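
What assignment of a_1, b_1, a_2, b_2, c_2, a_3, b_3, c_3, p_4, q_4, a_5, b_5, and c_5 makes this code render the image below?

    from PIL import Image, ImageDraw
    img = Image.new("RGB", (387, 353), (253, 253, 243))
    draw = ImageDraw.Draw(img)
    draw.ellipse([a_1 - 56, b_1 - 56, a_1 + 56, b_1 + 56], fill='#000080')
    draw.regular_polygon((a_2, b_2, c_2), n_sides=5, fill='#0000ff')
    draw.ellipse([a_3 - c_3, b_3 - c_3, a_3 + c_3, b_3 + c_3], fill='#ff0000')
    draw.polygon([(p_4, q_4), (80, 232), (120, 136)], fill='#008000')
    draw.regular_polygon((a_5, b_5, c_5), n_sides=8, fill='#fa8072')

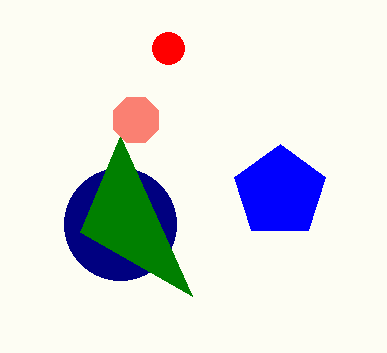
a_1 = 120, b_1 = 224, a_2 = 280, b_2 = 192, c_2 = 48, a_3 = 168, b_3 = 48, c_3 = 16, p_4 = 192, q_4 = 296, a_5 = 136, b_5 = 120, c_5 = 24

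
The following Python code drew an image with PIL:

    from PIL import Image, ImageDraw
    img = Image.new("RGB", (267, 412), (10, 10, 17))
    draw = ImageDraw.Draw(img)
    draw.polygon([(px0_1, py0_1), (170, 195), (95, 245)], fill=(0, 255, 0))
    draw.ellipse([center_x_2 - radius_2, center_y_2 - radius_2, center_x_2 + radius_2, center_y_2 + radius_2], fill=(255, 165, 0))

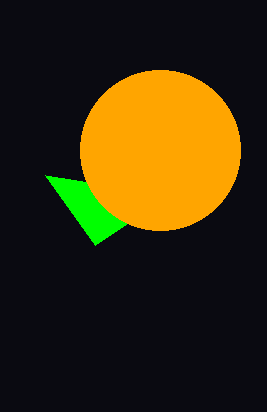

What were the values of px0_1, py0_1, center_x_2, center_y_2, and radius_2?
px0_1 = 45
py0_1 = 175
center_x_2 = 160
center_y_2 = 150
radius_2 = 80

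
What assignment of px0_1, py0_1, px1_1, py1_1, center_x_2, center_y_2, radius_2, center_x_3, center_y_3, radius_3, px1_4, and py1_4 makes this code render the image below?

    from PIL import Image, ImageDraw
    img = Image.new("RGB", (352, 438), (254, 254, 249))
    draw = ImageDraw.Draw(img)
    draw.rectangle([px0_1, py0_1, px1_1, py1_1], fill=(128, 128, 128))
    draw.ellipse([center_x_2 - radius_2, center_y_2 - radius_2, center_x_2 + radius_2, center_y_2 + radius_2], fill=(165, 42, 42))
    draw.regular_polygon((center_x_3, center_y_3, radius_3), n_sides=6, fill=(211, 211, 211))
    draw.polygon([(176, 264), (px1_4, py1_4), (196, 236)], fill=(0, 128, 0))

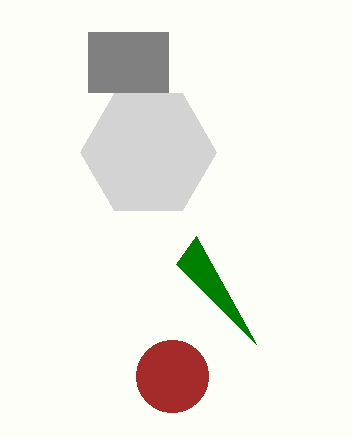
px0_1 = 88; py0_1 = 32; px1_1 = 168; py1_1 = 92; center_x_2 = 172; center_y_2 = 376; radius_2 = 36; center_x_3 = 148; center_y_3 = 152; radius_3 = 68; px1_4 = 256; py1_4 = 344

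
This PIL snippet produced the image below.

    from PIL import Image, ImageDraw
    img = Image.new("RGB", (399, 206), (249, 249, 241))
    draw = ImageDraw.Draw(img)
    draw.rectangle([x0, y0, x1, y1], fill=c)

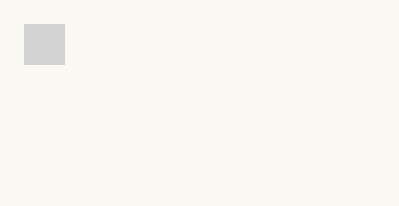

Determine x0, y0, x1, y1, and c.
x0 = 24; y0 = 24; x1 = 64; y1 = 64; c = 'lightgray'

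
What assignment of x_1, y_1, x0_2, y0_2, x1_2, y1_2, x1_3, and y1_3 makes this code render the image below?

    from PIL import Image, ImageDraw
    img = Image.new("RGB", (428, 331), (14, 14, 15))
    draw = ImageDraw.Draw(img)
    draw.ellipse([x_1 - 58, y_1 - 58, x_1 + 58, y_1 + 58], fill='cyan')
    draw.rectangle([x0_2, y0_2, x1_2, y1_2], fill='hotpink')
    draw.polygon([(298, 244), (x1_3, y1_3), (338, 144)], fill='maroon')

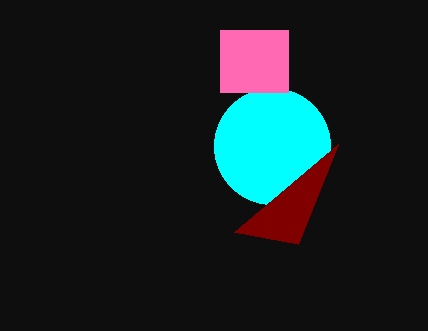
x_1 = 272, y_1 = 146, x0_2 = 220, y0_2 = 30, x1_2 = 288, y1_2 = 92, x1_3 = 234, y1_3 = 232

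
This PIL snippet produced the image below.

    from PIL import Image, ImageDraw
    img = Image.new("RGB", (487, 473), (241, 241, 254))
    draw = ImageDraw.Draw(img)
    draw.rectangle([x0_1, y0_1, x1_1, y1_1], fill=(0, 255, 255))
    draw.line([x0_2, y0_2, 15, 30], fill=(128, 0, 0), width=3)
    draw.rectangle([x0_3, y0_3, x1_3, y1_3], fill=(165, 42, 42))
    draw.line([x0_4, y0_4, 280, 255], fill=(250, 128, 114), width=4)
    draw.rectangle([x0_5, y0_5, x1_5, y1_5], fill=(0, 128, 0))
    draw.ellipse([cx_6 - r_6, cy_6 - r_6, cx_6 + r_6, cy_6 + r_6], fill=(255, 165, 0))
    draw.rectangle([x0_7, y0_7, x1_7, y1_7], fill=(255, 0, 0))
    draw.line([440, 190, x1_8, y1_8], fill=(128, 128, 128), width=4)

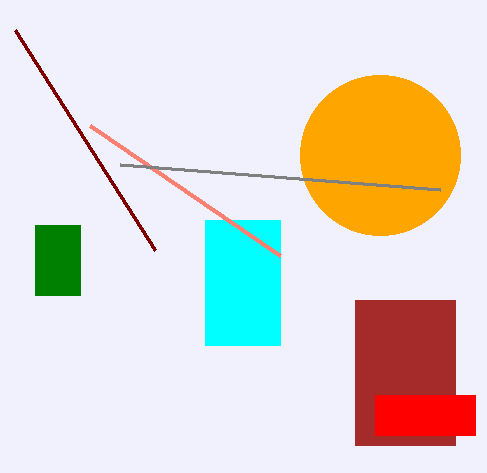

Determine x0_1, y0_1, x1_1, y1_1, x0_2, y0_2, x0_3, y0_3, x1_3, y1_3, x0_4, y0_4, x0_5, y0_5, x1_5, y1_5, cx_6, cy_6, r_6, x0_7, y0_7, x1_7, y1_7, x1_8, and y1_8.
x0_1 = 205
y0_1 = 220
x1_1 = 280
y1_1 = 345
x0_2 = 155
y0_2 = 250
x0_3 = 355
y0_3 = 300
x1_3 = 455
y1_3 = 445
x0_4 = 90
y0_4 = 125
x0_5 = 35
y0_5 = 225
x1_5 = 80
y1_5 = 295
cx_6 = 380
cy_6 = 155
r_6 = 80
x0_7 = 375
y0_7 = 395
x1_7 = 475
y1_7 = 435
x1_8 = 120
y1_8 = 165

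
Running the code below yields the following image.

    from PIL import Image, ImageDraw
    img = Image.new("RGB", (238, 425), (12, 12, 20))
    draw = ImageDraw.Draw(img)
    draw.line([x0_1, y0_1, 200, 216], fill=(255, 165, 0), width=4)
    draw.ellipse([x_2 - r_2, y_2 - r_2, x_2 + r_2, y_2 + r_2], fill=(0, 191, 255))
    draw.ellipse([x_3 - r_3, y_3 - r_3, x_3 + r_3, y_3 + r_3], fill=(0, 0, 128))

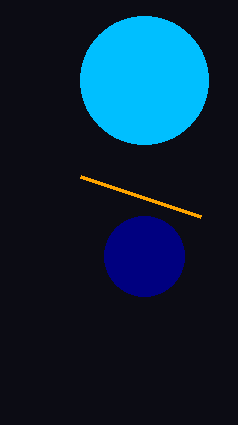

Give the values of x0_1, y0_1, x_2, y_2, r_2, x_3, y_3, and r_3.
x0_1 = 80, y0_1 = 176, x_2 = 144, y_2 = 80, r_2 = 64, x_3 = 144, y_3 = 256, r_3 = 40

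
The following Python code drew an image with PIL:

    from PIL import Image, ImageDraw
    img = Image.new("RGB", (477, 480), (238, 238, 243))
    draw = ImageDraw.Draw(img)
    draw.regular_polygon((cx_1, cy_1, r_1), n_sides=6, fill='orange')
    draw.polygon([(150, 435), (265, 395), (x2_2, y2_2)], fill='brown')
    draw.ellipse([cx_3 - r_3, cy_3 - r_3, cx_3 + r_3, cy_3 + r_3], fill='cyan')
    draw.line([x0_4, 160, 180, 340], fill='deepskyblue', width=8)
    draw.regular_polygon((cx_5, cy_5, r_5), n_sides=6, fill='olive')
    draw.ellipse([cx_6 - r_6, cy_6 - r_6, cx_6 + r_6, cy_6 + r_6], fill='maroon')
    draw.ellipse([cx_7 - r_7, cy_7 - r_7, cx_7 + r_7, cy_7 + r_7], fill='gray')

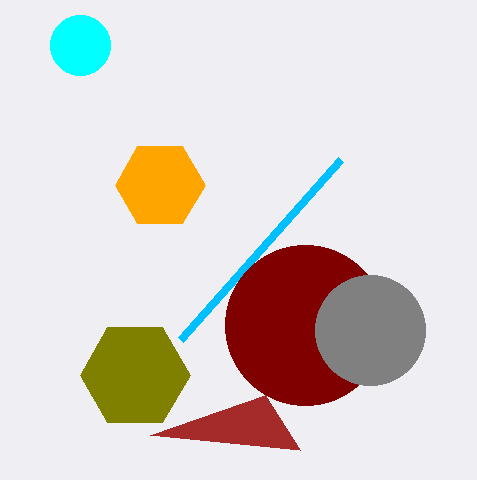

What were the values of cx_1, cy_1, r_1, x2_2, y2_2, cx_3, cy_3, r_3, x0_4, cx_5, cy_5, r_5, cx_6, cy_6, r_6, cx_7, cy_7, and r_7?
cx_1 = 160; cy_1 = 185; r_1 = 45; x2_2 = 300; y2_2 = 450; cx_3 = 80; cy_3 = 45; r_3 = 30; x0_4 = 340; cx_5 = 135; cy_5 = 375; r_5 = 55; cx_6 = 305; cy_6 = 325; r_6 = 80; cx_7 = 370; cy_7 = 330; r_7 = 55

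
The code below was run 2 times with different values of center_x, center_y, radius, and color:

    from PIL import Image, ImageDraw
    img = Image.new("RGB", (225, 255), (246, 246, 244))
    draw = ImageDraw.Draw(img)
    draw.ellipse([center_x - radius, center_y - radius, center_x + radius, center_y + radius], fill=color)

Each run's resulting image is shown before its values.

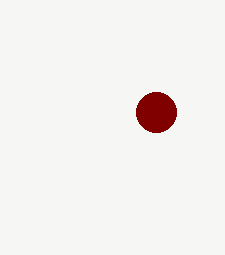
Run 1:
center_x = 156
center_y = 112
radius = 20
color = 'maroon'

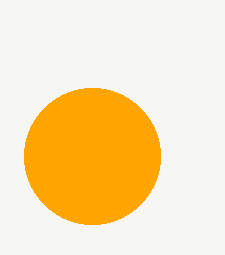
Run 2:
center_x = 92
center_y = 156
radius = 68
color = 'orange'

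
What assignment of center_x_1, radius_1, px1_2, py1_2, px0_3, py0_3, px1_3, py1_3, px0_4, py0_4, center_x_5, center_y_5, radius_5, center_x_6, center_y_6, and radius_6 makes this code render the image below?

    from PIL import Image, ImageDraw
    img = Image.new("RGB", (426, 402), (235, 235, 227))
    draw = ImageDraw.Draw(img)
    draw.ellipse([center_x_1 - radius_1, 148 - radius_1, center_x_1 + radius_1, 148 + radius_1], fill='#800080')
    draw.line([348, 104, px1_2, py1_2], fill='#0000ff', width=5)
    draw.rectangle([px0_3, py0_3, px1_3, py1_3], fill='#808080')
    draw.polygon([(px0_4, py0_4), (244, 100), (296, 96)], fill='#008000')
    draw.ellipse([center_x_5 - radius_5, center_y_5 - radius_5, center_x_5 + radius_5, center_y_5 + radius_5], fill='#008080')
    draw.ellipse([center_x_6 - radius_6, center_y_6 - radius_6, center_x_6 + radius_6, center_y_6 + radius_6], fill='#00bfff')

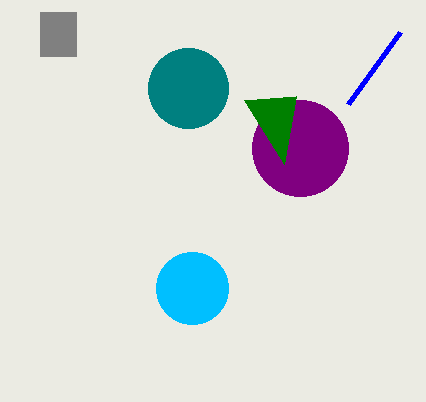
center_x_1 = 300; radius_1 = 48; px1_2 = 400; py1_2 = 32; px0_3 = 40; py0_3 = 12; px1_3 = 76; py1_3 = 56; px0_4 = 284; py0_4 = 164; center_x_5 = 188; center_y_5 = 88; radius_5 = 40; center_x_6 = 192; center_y_6 = 288; radius_6 = 36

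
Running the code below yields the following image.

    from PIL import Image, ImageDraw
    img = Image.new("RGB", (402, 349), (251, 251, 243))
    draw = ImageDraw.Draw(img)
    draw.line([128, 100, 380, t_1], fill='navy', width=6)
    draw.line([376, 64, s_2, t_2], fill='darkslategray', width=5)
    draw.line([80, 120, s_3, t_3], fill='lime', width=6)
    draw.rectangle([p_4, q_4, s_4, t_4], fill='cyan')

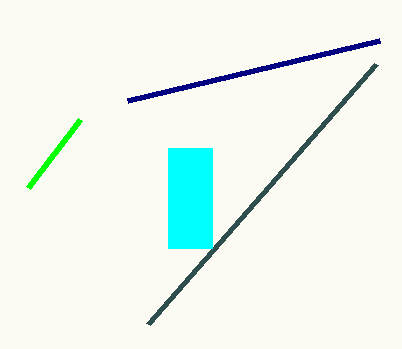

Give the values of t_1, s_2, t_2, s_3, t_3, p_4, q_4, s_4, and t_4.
t_1 = 40
s_2 = 148
t_2 = 324
s_3 = 28
t_3 = 188
p_4 = 168
q_4 = 148
s_4 = 212
t_4 = 248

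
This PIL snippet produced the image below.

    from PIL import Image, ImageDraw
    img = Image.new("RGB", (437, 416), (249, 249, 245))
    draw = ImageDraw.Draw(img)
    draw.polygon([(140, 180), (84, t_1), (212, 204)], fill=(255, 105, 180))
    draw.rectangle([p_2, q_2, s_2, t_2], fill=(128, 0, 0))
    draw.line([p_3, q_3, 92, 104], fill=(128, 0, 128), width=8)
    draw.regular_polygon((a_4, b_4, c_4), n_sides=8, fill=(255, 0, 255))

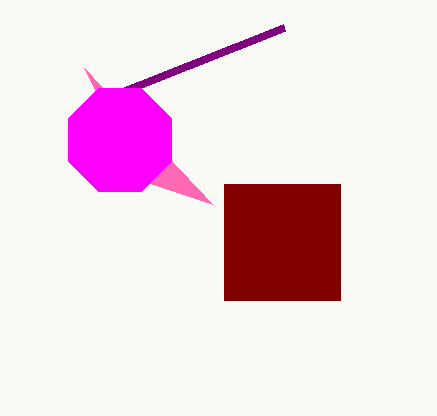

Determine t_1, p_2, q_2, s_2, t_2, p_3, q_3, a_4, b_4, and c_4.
t_1 = 68
p_2 = 224
q_2 = 184
s_2 = 340
t_2 = 300
p_3 = 284
q_3 = 28
a_4 = 120
b_4 = 140
c_4 = 56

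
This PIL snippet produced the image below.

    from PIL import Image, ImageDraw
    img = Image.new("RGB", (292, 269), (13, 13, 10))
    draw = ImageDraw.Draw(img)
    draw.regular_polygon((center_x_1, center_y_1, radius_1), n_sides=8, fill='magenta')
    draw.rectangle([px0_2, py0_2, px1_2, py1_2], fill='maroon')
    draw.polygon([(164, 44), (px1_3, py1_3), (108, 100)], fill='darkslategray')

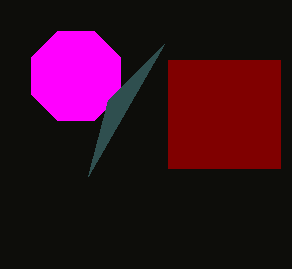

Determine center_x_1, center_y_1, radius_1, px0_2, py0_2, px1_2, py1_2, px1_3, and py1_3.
center_x_1 = 76; center_y_1 = 76; radius_1 = 48; px0_2 = 168; py0_2 = 60; px1_2 = 280; py1_2 = 168; px1_3 = 88; py1_3 = 176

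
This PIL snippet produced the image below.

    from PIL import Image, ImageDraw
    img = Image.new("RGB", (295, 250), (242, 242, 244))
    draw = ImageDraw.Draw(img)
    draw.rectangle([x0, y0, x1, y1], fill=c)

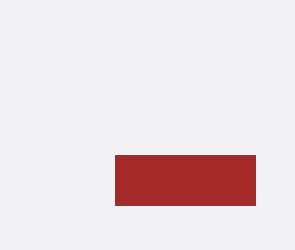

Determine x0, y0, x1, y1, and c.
x0 = 115; y0 = 155; x1 = 255; y1 = 205; c = 'brown'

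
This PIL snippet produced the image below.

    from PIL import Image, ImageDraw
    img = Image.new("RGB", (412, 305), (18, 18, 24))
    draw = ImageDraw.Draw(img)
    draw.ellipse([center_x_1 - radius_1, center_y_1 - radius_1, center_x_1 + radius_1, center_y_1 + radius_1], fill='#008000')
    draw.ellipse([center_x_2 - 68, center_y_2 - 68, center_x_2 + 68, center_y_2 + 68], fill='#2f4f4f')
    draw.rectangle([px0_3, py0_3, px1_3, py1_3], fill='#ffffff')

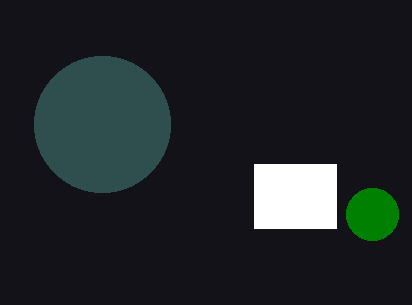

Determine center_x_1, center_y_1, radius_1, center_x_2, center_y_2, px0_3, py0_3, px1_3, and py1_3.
center_x_1 = 372, center_y_1 = 214, radius_1 = 26, center_x_2 = 102, center_y_2 = 124, px0_3 = 254, py0_3 = 164, px1_3 = 336, py1_3 = 228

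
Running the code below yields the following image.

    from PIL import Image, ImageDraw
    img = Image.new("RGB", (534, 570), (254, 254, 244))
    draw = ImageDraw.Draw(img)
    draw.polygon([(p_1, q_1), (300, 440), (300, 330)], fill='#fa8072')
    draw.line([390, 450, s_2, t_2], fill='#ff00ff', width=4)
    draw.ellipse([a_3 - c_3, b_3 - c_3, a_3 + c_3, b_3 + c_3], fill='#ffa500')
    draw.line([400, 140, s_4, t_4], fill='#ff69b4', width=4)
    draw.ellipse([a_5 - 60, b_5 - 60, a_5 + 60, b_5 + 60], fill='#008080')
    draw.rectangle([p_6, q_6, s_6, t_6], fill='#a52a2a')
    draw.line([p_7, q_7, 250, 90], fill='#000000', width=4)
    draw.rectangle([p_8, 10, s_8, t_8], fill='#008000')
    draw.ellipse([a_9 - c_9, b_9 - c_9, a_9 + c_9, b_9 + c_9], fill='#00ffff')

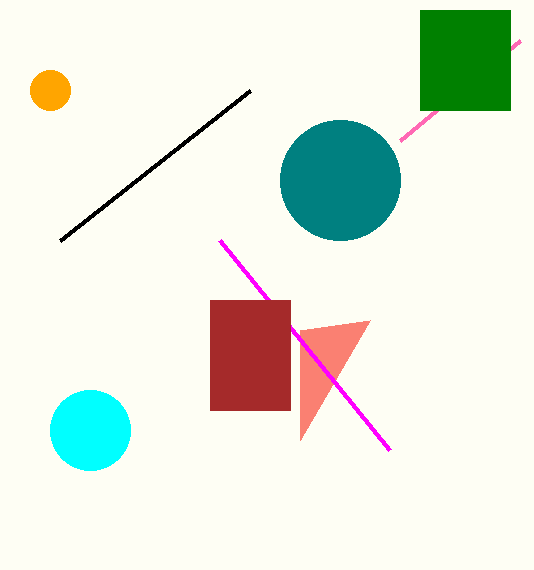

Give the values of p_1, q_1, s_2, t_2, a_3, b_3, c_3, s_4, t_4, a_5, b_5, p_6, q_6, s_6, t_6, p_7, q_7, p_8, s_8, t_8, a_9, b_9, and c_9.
p_1 = 370; q_1 = 320; s_2 = 220; t_2 = 240; a_3 = 50; b_3 = 90; c_3 = 20; s_4 = 520; t_4 = 40; a_5 = 340; b_5 = 180; p_6 = 210; q_6 = 300; s_6 = 290; t_6 = 410; p_7 = 60; q_7 = 240; p_8 = 420; s_8 = 510; t_8 = 110; a_9 = 90; b_9 = 430; c_9 = 40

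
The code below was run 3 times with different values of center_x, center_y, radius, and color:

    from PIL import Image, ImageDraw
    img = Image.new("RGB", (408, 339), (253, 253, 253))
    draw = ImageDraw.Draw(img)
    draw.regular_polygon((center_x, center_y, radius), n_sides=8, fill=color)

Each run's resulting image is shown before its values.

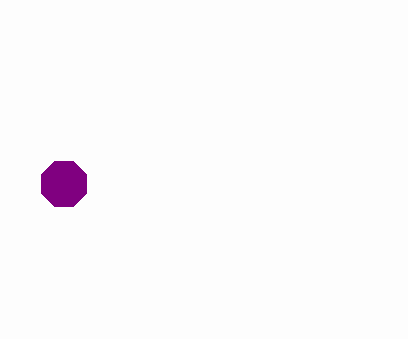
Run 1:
center_x = 64, center_y = 184, radius = 24, color = 'purple'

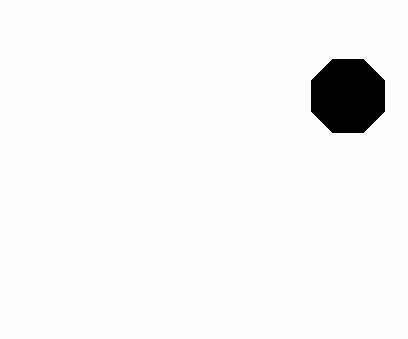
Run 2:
center_x = 348, center_y = 96, radius = 40, color = 'black'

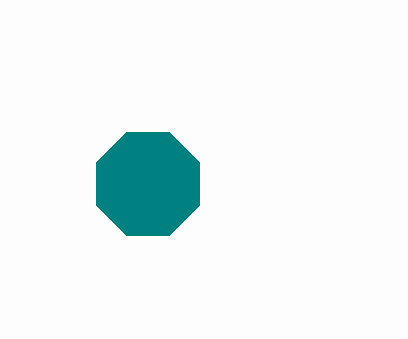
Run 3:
center_x = 148
center_y = 184
radius = 56
color = 'teal'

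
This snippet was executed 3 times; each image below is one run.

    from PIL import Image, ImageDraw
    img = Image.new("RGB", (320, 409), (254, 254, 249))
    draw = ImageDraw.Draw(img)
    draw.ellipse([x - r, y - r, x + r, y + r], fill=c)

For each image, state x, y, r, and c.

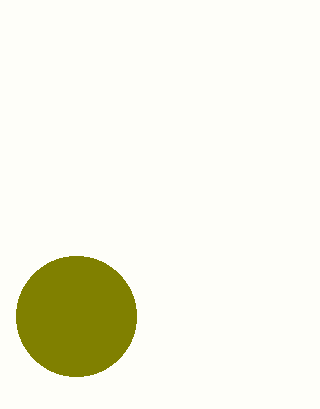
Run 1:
x = 76; y = 316; r = 60; c = 'olive'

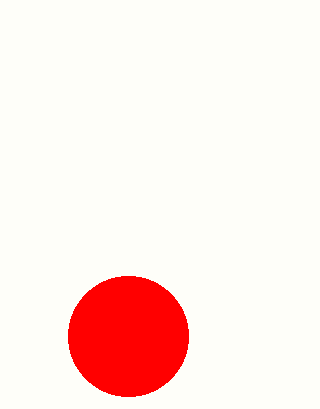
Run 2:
x = 128
y = 336
r = 60
c = 'red'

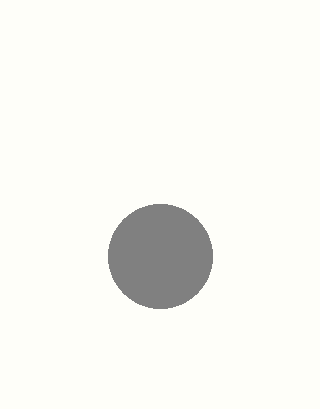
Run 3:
x = 160
y = 256
r = 52
c = 'gray'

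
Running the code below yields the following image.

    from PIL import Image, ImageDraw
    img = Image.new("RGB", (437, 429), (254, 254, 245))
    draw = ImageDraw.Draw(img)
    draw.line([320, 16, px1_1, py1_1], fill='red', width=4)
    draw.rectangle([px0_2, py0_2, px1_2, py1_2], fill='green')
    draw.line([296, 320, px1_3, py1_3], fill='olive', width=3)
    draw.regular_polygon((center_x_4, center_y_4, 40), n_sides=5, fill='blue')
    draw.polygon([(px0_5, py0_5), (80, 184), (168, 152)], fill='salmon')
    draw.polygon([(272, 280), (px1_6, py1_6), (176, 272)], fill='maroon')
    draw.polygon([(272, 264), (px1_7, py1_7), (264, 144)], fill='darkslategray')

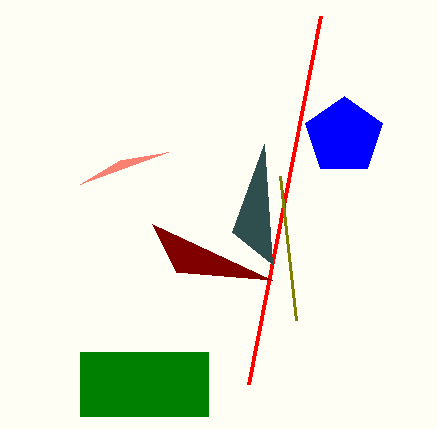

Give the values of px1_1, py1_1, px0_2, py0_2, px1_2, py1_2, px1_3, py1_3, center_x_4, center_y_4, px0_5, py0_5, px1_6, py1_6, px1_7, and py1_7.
px1_1 = 248, py1_1 = 384, px0_2 = 80, py0_2 = 352, px1_2 = 208, py1_2 = 416, px1_3 = 280, py1_3 = 176, center_x_4 = 344, center_y_4 = 136, px0_5 = 120, py0_5 = 160, px1_6 = 152, py1_6 = 224, px1_7 = 232, py1_7 = 232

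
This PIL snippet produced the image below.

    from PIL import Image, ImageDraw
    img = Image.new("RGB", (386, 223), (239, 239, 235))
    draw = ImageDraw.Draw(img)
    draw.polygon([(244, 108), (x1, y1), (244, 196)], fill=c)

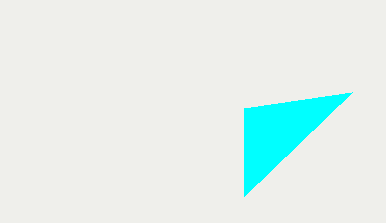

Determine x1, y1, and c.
x1 = 352; y1 = 92; c = 'cyan'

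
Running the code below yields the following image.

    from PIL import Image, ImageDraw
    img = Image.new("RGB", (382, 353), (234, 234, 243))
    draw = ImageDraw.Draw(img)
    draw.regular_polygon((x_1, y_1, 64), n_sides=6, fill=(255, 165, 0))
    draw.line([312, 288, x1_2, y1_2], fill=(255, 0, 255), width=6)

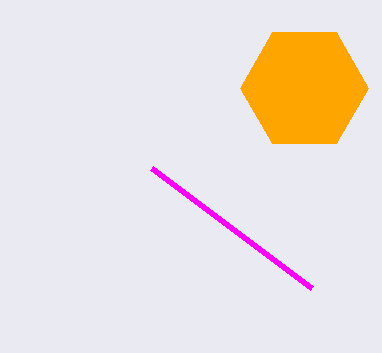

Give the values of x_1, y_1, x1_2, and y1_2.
x_1 = 304; y_1 = 88; x1_2 = 152; y1_2 = 168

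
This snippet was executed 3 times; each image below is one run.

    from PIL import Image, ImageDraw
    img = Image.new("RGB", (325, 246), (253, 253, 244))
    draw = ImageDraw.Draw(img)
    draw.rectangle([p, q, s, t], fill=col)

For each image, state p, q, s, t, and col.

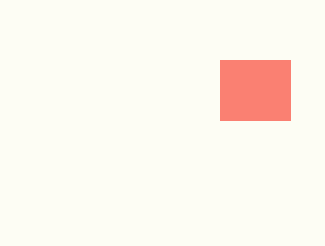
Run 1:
p = 220; q = 60; s = 290; t = 120; col = 'salmon'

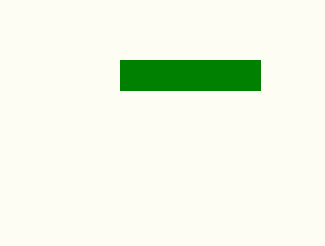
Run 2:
p = 120
q = 60
s = 260
t = 90
col = 'green'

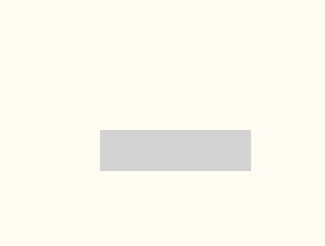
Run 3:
p = 100
q = 130
s = 250
t = 170
col = 'lightgray'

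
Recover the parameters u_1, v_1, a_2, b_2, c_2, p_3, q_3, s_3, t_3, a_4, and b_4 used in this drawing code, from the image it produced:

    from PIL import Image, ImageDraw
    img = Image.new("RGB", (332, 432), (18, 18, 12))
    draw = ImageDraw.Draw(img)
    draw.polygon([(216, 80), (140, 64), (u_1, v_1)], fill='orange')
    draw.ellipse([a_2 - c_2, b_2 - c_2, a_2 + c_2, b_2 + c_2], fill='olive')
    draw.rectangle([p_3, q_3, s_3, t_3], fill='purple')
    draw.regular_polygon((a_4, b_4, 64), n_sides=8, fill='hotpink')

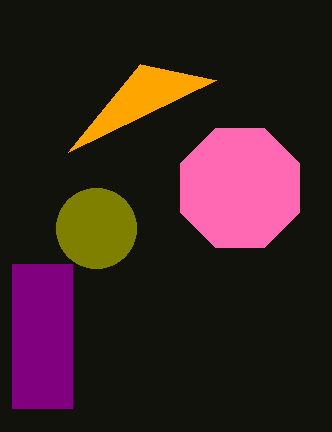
u_1 = 68, v_1 = 152, a_2 = 96, b_2 = 228, c_2 = 40, p_3 = 12, q_3 = 264, s_3 = 72, t_3 = 408, a_4 = 240, b_4 = 188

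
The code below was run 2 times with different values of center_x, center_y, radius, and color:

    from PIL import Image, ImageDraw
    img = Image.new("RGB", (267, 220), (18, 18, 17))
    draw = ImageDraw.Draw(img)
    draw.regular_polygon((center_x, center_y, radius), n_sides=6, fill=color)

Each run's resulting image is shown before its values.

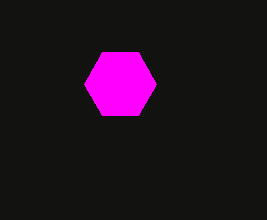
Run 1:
center_x = 120
center_y = 84
radius = 36
color = 'magenta'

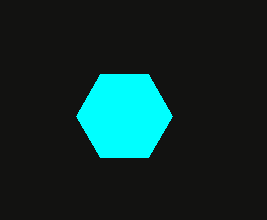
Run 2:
center_x = 124
center_y = 116
radius = 48
color = 'cyan'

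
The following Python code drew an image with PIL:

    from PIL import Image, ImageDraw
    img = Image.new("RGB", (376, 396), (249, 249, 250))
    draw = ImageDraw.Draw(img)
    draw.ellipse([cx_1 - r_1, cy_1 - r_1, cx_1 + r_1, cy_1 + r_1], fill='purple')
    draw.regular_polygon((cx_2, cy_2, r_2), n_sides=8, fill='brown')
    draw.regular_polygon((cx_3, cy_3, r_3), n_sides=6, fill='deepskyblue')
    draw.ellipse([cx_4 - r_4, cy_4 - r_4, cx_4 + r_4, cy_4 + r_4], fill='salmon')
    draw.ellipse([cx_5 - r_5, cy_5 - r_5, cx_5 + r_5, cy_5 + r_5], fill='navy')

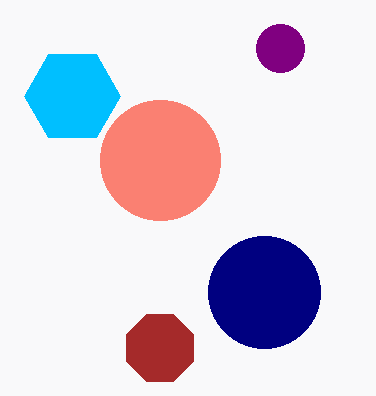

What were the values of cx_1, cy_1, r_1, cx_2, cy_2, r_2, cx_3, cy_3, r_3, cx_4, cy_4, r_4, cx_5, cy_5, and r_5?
cx_1 = 280; cy_1 = 48; r_1 = 24; cx_2 = 160; cy_2 = 348; r_2 = 36; cx_3 = 72; cy_3 = 96; r_3 = 48; cx_4 = 160; cy_4 = 160; r_4 = 60; cx_5 = 264; cy_5 = 292; r_5 = 56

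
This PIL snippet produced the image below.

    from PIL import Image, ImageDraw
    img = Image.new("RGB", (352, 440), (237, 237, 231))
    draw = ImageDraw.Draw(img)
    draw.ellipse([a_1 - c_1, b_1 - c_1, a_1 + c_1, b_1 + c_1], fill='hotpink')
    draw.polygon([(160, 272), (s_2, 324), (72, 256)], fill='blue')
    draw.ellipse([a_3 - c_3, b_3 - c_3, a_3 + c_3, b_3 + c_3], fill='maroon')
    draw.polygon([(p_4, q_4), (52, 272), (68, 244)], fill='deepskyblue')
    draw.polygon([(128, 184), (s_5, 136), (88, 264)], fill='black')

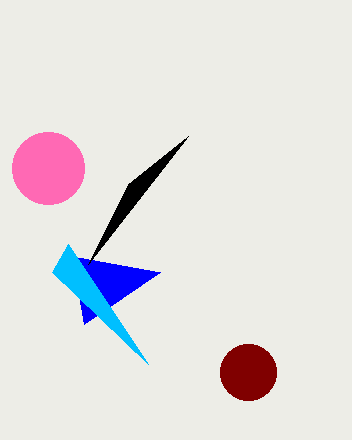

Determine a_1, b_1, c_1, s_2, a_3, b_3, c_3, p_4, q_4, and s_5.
a_1 = 48; b_1 = 168; c_1 = 36; s_2 = 84; a_3 = 248; b_3 = 372; c_3 = 28; p_4 = 148; q_4 = 364; s_5 = 188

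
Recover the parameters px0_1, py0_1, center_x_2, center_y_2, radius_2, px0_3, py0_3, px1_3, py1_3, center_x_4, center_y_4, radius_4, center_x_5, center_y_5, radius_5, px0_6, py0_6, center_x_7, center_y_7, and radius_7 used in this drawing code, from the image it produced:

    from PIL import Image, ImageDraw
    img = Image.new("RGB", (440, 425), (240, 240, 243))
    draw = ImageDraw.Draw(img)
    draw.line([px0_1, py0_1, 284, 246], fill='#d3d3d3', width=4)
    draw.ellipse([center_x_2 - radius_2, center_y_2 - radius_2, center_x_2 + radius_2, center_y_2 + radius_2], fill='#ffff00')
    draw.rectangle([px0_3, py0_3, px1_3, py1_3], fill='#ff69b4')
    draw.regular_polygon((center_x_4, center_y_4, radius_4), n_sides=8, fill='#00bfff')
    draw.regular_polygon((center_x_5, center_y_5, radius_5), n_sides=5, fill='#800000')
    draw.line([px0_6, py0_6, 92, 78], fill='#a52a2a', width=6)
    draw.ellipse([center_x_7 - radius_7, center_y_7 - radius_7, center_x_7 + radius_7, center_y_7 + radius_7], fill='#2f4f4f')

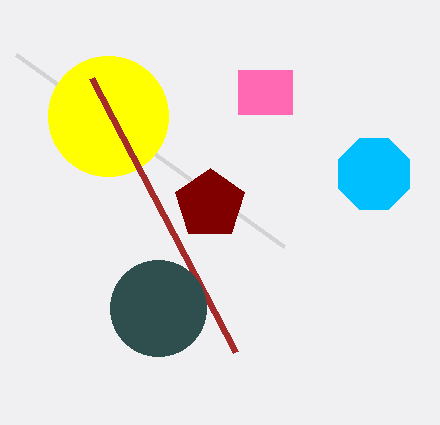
px0_1 = 16
py0_1 = 54
center_x_2 = 108
center_y_2 = 116
radius_2 = 60
px0_3 = 238
py0_3 = 70
px1_3 = 292
py1_3 = 114
center_x_4 = 374
center_y_4 = 174
radius_4 = 38
center_x_5 = 210
center_y_5 = 204
radius_5 = 36
px0_6 = 236
py0_6 = 352
center_x_7 = 158
center_y_7 = 308
radius_7 = 48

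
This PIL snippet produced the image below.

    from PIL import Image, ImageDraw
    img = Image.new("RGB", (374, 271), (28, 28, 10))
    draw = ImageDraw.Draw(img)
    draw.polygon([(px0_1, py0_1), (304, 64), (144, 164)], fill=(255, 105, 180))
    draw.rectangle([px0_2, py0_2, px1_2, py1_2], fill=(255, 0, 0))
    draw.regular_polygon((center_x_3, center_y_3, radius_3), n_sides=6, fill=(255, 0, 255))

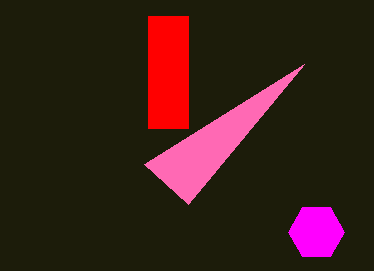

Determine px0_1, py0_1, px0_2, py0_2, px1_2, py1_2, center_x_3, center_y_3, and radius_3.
px0_1 = 188; py0_1 = 204; px0_2 = 148; py0_2 = 16; px1_2 = 188; py1_2 = 128; center_x_3 = 316; center_y_3 = 232; radius_3 = 28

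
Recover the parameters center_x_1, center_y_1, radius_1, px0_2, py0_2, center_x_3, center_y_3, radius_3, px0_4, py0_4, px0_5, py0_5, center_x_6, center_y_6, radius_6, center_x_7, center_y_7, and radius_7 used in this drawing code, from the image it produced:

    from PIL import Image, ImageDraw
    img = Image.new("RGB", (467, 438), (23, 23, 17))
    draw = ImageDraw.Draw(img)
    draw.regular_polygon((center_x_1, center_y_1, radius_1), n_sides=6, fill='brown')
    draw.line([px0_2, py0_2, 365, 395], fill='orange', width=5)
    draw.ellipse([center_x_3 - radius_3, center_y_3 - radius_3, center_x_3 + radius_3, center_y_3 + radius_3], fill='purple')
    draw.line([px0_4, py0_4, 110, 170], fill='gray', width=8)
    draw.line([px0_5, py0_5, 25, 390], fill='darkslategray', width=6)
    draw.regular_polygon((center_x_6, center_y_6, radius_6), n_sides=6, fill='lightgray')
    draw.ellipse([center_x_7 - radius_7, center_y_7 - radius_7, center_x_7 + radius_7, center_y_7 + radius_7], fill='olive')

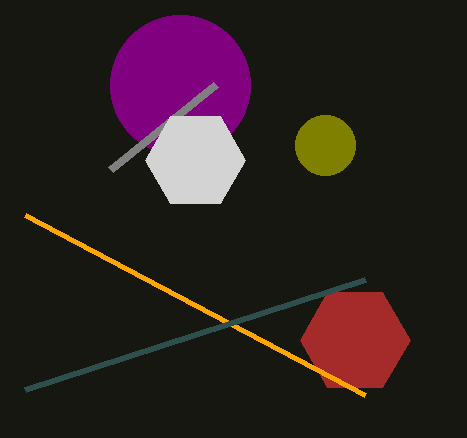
center_x_1 = 355
center_y_1 = 340
radius_1 = 55
px0_2 = 25
py0_2 = 215
center_x_3 = 180
center_y_3 = 85
radius_3 = 70
px0_4 = 215
py0_4 = 85
px0_5 = 365
py0_5 = 280
center_x_6 = 195
center_y_6 = 160
radius_6 = 50
center_x_7 = 325
center_y_7 = 145
radius_7 = 30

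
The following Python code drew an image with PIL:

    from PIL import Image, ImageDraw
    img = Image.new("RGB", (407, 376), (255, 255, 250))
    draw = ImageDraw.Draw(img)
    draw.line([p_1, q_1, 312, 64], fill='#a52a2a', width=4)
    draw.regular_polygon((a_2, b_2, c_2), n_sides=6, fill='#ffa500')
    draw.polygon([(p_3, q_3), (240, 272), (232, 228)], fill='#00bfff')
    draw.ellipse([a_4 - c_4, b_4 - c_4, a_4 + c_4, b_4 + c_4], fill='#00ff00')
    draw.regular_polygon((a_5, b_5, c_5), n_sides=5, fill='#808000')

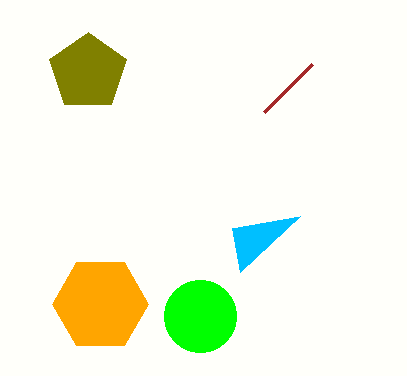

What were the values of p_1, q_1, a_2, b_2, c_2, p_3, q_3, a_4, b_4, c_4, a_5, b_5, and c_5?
p_1 = 264; q_1 = 112; a_2 = 100; b_2 = 304; c_2 = 48; p_3 = 300; q_3 = 216; a_4 = 200; b_4 = 316; c_4 = 36; a_5 = 88; b_5 = 72; c_5 = 40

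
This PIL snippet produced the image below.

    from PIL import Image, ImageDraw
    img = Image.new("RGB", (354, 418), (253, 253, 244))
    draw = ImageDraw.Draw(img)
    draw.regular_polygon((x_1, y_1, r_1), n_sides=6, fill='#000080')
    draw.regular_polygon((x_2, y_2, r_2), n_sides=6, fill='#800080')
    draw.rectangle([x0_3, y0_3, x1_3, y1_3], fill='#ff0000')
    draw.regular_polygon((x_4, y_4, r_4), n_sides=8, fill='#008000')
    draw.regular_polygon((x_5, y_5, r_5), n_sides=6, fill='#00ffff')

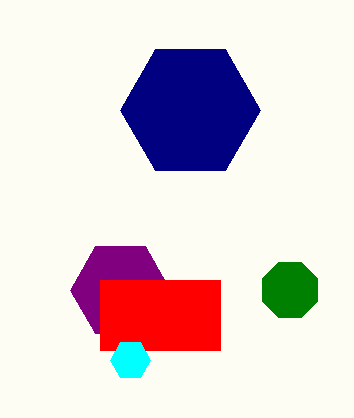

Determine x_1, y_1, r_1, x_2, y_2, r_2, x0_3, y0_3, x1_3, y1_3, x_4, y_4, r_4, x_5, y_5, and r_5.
x_1 = 190; y_1 = 110; r_1 = 70; x_2 = 120; y_2 = 290; r_2 = 50; x0_3 = 100; y0_3 = 280; x1_3 = 220; y1_3 = 350; x_4 = 290; y_4 = 290; r_4 = 30; x_5 = 130; y_5 = 360; r_5 = 20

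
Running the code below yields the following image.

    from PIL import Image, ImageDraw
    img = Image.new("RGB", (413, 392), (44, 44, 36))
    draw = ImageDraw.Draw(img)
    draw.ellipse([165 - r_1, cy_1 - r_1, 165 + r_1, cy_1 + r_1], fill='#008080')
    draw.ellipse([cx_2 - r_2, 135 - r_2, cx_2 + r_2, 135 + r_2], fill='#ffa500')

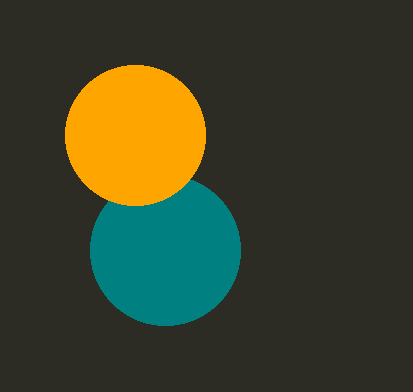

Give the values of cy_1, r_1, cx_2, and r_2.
cy_1 = 250
r_1 = 75
cx_2 = 135
r_2 = 70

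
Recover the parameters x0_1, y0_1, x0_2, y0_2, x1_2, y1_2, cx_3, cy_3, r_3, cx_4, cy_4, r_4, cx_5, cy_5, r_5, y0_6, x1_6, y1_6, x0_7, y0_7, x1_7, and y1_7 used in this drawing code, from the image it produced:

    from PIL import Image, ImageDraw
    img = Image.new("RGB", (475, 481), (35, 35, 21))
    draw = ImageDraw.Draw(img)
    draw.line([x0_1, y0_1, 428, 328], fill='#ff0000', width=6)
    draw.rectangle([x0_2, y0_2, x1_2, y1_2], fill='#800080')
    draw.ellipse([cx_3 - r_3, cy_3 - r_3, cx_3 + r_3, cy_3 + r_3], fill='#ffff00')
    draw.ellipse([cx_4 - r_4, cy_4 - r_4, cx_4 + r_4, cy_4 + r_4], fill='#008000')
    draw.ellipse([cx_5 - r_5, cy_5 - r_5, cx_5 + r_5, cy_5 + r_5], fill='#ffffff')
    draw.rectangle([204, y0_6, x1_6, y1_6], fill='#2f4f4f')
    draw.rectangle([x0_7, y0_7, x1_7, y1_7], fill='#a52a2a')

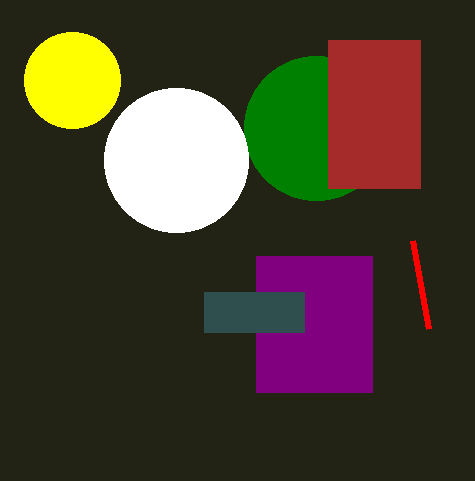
x0_1 = 412, y0_1 = 240, x0_2 = 256, y0_2 = 256, x1_2 = 372, y1_2 = 392, cx_3 = 72, cy_3 = 80, r_3 = 48, cx_4 = 316, cy_4 = 128, r_4 = 72, cx_5 = 176, cy_5 = 160, r_5 = 72, y0_6 = 292, x1_6 = 304, y1_6 = 332, x0_7 = 328, y0_7 = 40, x1_7 = 420, y1_7 = 188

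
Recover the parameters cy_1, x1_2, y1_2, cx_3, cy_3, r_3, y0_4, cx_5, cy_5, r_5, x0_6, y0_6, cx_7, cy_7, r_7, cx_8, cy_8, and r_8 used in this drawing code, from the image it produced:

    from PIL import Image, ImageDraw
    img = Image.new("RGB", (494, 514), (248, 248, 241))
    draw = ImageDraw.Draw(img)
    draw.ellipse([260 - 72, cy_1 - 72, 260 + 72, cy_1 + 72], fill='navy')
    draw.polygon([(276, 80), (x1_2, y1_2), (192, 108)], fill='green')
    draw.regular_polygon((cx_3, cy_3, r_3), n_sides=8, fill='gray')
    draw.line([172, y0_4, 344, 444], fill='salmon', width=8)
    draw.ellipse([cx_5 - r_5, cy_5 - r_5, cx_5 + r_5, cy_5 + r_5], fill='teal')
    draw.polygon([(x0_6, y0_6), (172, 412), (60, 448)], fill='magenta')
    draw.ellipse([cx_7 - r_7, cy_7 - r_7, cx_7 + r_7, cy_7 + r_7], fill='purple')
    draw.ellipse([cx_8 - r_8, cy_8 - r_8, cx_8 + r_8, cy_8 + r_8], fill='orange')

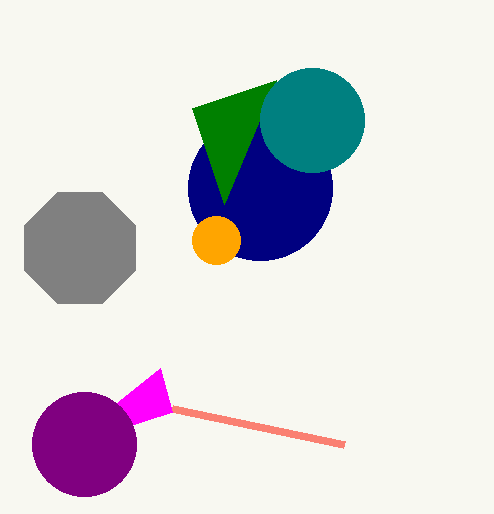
cy_1 = 188, x1_2 = 224, y1_2 = 204, cx_3 = 80, cy_3 = 248, r_3 = 60, y0_4 = 408, cx_5 = 312, cy_5 = 120, r_5 = 52, x0_6 = 160, y0_6 = 368, cx_7 = 84, cy_7 = 444, r_7 = 52, cx_8 = 216, cy_8 = 240, r_8 = 24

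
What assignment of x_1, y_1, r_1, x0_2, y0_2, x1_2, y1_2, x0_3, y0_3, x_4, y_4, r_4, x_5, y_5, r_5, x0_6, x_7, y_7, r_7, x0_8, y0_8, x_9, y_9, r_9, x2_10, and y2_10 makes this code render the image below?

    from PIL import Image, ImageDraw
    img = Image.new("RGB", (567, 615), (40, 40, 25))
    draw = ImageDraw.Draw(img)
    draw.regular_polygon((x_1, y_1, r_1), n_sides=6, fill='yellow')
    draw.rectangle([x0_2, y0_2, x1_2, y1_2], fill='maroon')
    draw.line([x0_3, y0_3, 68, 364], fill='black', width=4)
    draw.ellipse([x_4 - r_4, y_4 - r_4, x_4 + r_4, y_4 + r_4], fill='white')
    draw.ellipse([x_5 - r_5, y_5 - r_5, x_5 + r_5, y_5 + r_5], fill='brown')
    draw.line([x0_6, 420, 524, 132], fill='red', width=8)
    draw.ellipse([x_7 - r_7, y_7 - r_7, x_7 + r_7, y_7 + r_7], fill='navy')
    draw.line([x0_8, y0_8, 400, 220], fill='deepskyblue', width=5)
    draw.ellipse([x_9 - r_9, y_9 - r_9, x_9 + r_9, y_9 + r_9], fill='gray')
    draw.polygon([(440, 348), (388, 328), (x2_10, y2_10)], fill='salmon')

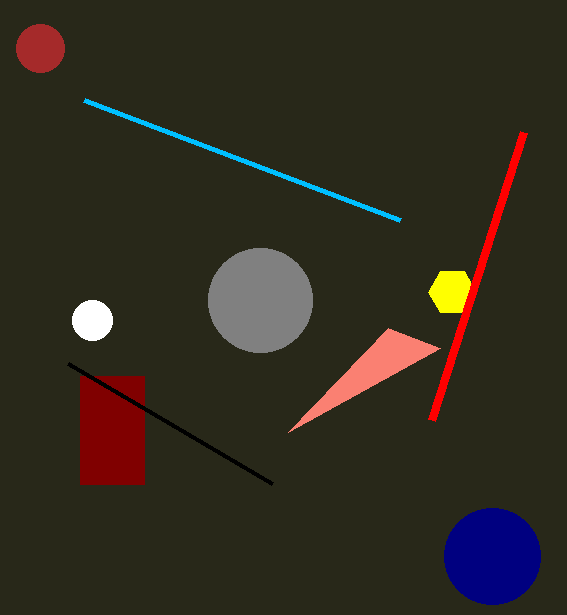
x_1 = 452, y_1 = 292, r_1 = 24, x0_2 = 80, y0_2 = 376, x1_2 = 144, y1_2 = 484, x0_3 = 272, y0_3 = 484, x_4 = 92, y_4 = 320, r_4 = 20, x_5 = 40, y_5 = 48, r_5 = 24, x0_6 = 432, x_7 = 492, y_7 = 556, r_7 = 48, x0_8 = 84, y0_8 = 100, x_9 = 260, y_9 = 300, r_9 = 52, x2_10 = 288, y2_10 = 432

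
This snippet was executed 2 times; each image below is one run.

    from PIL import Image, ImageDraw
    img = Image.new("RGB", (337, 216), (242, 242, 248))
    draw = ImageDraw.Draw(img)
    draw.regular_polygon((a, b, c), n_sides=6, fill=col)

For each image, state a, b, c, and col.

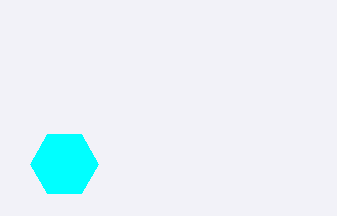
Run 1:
a = 64; b = 164; c = 34; col = 'cyan'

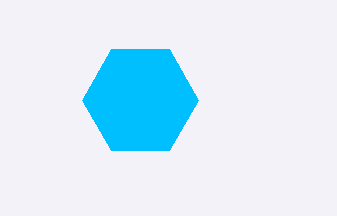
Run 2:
a = 140; b = 100; c = 58; col = 'deepskyblue'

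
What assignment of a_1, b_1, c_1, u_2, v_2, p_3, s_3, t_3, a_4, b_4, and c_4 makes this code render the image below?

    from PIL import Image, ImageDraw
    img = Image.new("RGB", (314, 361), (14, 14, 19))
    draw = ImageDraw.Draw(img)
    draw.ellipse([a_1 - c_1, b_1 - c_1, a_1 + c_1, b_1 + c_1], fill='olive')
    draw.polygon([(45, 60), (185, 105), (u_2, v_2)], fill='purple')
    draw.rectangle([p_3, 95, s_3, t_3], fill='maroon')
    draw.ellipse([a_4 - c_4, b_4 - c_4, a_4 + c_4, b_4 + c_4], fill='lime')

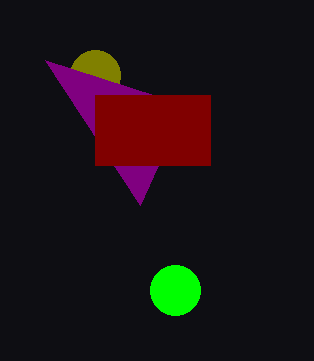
a_1 = 95; b_1 = 75; c_1 = 25; u_2 = 140; v_2 = 205; p_3 = 95; s_3 = 210; t_3 = 165; a_4 = 175; b_4 = 290; c_4 = 25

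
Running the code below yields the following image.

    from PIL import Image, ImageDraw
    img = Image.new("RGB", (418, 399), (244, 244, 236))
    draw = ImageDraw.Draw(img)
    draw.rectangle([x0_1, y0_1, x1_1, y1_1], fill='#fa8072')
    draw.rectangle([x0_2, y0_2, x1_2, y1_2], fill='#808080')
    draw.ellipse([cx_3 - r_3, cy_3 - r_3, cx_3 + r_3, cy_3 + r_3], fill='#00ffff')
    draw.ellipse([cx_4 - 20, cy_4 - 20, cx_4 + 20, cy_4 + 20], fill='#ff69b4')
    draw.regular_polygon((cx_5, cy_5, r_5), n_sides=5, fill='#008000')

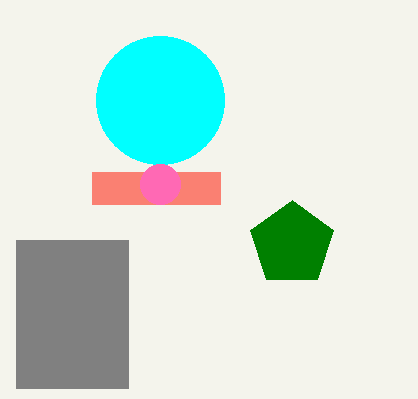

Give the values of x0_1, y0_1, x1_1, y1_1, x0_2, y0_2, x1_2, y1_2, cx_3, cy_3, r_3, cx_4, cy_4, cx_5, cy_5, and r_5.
x0_1 = 92; y0_1 = 172; x1_1 = 220; y1_1 = 204; x0_2 = 16; y0_2 = 240; x1_2 = 128; y1_2 = 388; cx_3 = 160; cy_3 = 100; r_3 = 64; cx_4 = 160; cy_4 = 184; cx_5 = 292; cy_5 = 244; r_5 = 44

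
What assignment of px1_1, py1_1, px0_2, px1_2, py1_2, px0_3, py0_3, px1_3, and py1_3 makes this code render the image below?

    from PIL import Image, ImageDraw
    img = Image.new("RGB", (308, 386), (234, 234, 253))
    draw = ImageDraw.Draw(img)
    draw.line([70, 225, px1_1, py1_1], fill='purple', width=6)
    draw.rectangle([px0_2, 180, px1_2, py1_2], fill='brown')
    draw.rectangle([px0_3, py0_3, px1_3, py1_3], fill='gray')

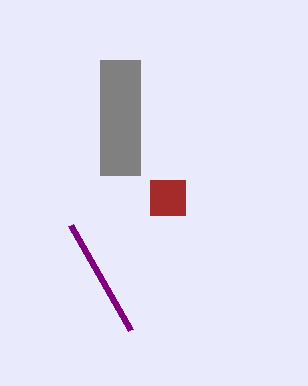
px1_1 = 130
py1_1 = 330
px0_2 = 150
px1_2 = 185
py1_2 = 215
px0_3 = 100
py0_3 = 60
px1_3 = 140
py1_3 = 175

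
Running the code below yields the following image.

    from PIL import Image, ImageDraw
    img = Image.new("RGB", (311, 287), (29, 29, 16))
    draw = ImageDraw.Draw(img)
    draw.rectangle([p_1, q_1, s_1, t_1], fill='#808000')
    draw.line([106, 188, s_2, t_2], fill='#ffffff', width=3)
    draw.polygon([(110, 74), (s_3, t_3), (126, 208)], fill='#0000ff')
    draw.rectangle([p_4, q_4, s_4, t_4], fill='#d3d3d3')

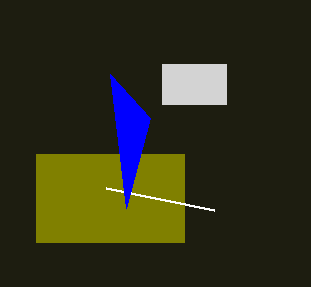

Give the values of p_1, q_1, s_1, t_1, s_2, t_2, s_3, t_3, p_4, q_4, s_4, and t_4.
p_1 = 36
q_1 = 154
s_1 = 184
t_1 = 242
s_2 = 214
t_2 = 210
s_3 = 150
t_3 = 118
p_4 = 162
q_4 = 64
s_4 = 226
t_4 = 104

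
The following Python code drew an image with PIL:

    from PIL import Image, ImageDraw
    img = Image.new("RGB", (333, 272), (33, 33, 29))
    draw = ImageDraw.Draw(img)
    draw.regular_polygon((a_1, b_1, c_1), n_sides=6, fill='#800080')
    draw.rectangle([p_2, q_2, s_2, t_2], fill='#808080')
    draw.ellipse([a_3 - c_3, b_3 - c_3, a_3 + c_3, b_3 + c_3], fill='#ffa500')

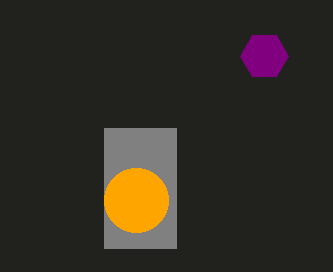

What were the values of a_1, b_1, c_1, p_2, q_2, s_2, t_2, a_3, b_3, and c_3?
a_1 = 264, b_1 = 56, c_1 = 24, p_2 = 104, q_2 = 128, s_2 = 176, t_2 = 248, a_3 = 136, b_3 = 200, c_3 = 32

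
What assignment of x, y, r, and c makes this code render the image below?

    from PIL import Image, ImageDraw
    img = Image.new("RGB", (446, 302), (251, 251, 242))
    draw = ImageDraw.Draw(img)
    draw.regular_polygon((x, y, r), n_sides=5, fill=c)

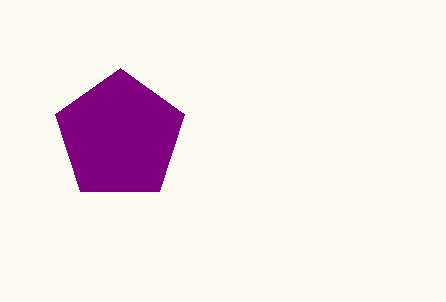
x = 120; y = 136; r = 68; c = 'purple'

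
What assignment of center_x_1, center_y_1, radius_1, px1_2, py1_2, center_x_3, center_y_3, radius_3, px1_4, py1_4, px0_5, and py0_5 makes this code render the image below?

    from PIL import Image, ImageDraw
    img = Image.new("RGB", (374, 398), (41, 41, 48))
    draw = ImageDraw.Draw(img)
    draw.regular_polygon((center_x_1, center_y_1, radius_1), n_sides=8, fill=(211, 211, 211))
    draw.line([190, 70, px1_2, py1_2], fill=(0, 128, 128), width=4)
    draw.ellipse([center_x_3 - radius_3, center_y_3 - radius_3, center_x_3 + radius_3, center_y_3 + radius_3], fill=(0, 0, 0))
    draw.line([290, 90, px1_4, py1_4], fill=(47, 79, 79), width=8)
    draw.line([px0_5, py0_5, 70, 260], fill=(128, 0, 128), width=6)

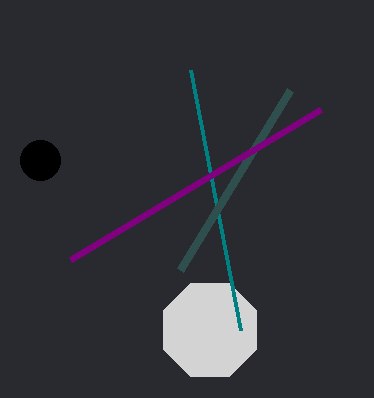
center_x_1 = 210, center_y_1 = 330, radius_1 = 50, px1_2 = 240, py1_2 = 330, center_x_3 = 40, center_y_3 = 160, radius_3 = 20, px1_4 = 180, py1_4 = 270, px0_5 = 320, py0_5 = 110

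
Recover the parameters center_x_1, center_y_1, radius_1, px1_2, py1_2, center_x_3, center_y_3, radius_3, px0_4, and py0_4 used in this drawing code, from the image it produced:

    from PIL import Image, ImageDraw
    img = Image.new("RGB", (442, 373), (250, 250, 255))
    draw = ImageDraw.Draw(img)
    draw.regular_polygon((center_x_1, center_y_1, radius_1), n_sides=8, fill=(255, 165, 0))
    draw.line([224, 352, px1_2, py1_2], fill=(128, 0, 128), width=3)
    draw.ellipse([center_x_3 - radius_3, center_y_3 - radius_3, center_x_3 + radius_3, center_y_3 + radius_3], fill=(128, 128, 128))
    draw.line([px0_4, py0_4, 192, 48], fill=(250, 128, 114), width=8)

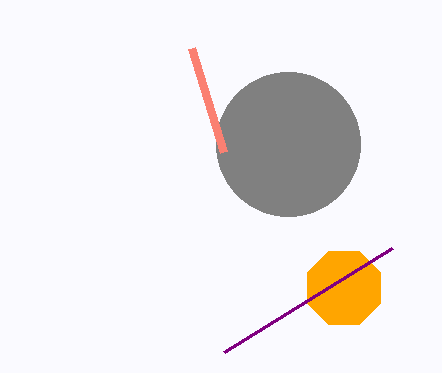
center_x_1 = 344, center_y_1 = 288, radius_1 = 40, px1_2 = 392, py1_2 = 248, center_x_3 = 288, center_y_3 = 144, radius_3 = 72, px0_4 = 224, py0_4 = 152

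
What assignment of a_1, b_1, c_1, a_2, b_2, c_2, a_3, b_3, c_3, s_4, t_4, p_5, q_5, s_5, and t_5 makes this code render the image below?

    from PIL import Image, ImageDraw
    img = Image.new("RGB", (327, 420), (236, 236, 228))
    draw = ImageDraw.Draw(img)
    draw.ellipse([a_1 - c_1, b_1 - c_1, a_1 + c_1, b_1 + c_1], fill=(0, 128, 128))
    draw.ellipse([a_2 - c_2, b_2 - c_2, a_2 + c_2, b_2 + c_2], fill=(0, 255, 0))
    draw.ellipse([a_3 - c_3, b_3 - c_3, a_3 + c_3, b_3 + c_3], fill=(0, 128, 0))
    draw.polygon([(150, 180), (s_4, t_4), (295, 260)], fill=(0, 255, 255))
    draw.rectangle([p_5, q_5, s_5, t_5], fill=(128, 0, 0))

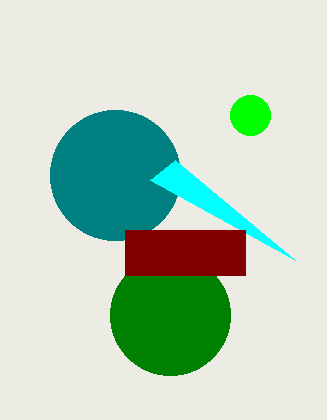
a_1 = 115
b_1 = 175
c_1 = 65
a_2 = 250
b_2 = 115
c_2 = 20
a_3 = 170
b_3 = 315
c_3 = 60
s_4 = 175
t_4 = 160
p_5 = 125
q_5 = 230
s_5 = 245
t_5 = 275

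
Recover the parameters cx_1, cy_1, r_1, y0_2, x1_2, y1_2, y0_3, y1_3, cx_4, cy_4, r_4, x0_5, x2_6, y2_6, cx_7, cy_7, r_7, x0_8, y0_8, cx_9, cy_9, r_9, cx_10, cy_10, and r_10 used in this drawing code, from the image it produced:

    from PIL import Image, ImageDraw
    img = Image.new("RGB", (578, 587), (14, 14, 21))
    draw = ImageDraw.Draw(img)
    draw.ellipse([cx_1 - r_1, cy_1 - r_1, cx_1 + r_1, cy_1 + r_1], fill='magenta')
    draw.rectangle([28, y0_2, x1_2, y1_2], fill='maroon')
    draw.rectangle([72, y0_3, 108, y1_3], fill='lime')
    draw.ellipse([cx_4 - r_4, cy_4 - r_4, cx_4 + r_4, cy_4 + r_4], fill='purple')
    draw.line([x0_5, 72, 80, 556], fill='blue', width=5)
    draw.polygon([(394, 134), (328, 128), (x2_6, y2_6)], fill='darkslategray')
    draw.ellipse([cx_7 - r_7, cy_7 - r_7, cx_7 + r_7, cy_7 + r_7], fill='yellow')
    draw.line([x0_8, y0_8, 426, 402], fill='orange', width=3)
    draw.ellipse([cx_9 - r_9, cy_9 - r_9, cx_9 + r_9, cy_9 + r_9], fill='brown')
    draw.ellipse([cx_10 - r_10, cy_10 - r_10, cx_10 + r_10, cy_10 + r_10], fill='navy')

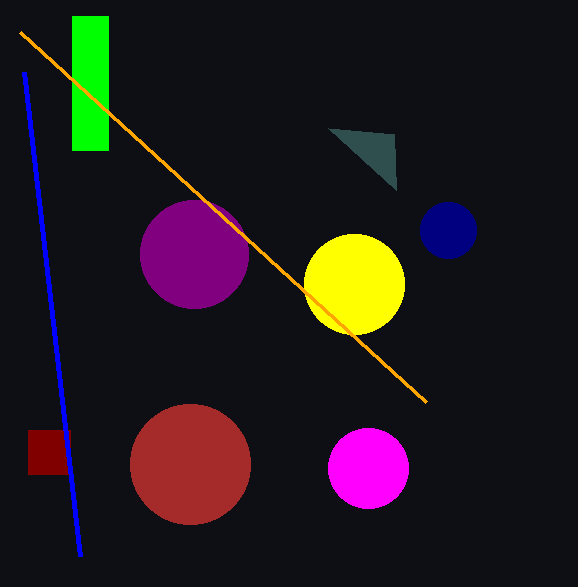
cx_1 = 368; cy_1 = 468; r_1 = 40; y0_2 = 430; x1_2 = 70; y1_2 = 474; y0_3 = 16; y1_3 = 150; cx_4 = 194; cy_4 = 254; r_4 = 54; x0_5 = 24; x2_6 = 396; y2_6 = 190; cx_7 = 354; cy_7 = 284; r_7 = 50; x0_8 = 20; y0_8 = 32; cx_9 = 190; cy_9 = 464; r_9 = 60; cx_10 = 448; cy_10 = 230; r_10 = 28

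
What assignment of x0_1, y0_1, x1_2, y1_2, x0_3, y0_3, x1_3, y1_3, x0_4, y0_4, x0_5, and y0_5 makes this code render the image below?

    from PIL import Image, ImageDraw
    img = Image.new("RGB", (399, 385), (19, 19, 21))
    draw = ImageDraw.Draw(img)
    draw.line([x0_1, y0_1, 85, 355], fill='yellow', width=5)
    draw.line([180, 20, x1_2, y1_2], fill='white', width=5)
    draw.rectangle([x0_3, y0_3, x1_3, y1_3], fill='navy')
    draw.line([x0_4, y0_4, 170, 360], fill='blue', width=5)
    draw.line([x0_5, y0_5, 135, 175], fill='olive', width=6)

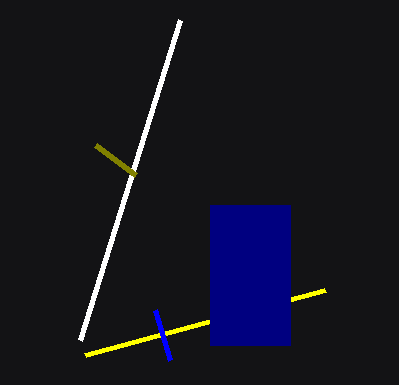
x0_1 = 325
y0_1 = 290
x1_2 = 80
y1_2 = 340
x0_3 = 210
y0_3 = 205
x1_3 = 290
y1_3 = 345
x0_4 = 155
y0_4 = 310
x0_5 = 95
y0_5 = 145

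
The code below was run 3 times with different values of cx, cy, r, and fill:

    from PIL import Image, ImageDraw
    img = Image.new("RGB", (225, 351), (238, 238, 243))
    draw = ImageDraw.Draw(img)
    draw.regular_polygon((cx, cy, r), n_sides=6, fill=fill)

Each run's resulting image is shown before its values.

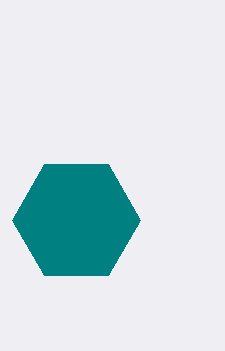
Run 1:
cx = 76, cy = 220, r = 64, fill = 'teal'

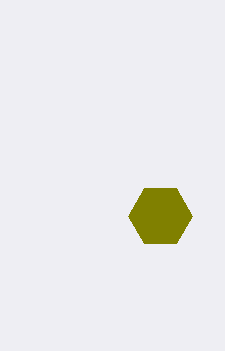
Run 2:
cx = 160, cy = 216, r = 32, fill = 'olive'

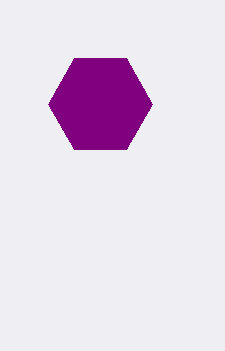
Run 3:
cx = 100
cy = 104
r = 52
fill = 'purple'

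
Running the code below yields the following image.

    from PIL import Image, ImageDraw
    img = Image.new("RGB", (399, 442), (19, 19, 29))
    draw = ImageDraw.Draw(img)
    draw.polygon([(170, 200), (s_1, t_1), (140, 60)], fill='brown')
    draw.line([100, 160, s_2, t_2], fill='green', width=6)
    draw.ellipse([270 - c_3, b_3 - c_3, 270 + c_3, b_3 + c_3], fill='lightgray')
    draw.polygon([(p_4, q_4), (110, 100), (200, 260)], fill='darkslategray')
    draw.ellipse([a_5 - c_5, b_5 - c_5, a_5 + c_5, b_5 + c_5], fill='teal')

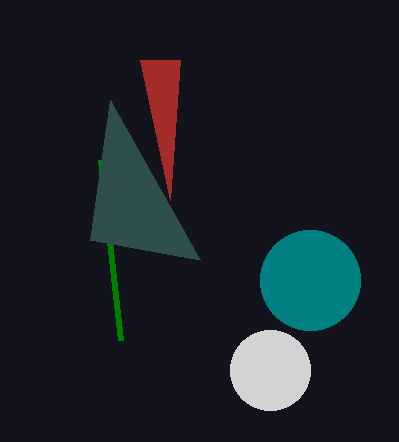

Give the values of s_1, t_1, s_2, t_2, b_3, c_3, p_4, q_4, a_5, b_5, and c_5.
s_1 = 180
t_1 = 60
s_2 = 120
t_2 = 340
b_3 = 370
c_3 = 40
p_4 = 90
q_4 = 240
a_5 = 310
b_5 = 280
c_5 = 50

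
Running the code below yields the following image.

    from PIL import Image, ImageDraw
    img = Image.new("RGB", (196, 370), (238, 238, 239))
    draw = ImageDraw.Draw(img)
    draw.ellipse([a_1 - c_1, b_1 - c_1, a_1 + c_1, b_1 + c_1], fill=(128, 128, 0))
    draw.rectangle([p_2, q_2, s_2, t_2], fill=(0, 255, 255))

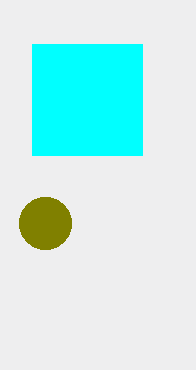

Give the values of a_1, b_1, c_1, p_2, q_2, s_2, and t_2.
a_1 = 45
b_1 = 223
c_1 = 26
p_2 = 32
q_2 = 44
s_2 = 142
t_2 = 155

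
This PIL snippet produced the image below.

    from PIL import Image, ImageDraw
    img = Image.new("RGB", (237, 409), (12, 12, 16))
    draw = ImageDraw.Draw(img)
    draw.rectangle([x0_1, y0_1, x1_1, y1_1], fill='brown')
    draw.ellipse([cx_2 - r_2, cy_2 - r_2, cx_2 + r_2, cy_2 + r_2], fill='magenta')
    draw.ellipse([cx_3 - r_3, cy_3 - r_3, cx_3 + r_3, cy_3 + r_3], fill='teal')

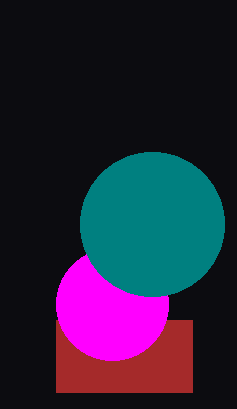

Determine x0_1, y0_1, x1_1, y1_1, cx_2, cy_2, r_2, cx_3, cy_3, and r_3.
x0_1 = 56; y0_1 = 320; x1_1 = 192; y1_1 = 392; cx_2 = 112; cy_2 = 304; r_2 = 56; cx_3 = 152; cy_3 = 224; r_3 = 72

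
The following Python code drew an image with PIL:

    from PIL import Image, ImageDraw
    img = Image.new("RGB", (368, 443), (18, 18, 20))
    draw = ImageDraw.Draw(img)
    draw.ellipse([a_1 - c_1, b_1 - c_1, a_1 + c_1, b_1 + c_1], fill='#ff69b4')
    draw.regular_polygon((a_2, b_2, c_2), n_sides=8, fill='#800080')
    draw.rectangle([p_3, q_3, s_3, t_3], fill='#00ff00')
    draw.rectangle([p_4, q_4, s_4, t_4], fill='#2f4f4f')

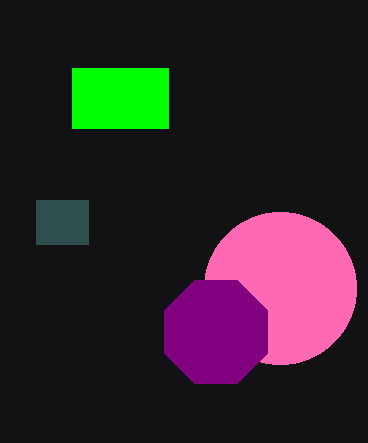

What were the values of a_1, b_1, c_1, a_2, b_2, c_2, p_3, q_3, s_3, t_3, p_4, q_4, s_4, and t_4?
a_1 = 280; b_1 = 288; c_1 = 76; a_2 = 216; b_2 = 332; c_2 = 56; p_3 = 72; q_3 = 68; s_3 = 168; t_3 = 128; p_4 = 36; q_4 = 200; s_4 = 88; t_4 = 244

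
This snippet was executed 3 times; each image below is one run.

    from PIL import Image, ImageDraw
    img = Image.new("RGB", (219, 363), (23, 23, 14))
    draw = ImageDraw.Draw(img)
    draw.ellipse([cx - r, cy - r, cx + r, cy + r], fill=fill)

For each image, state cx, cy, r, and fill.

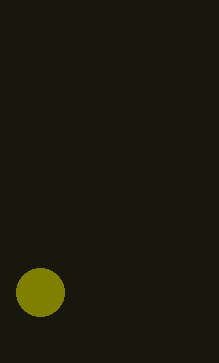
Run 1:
cx = 40, cy = 292, r = 24, fill = 'olive'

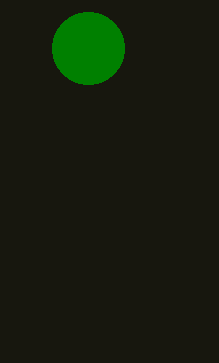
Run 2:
cx = 88
cy = 48
r = 36
fill = 'green'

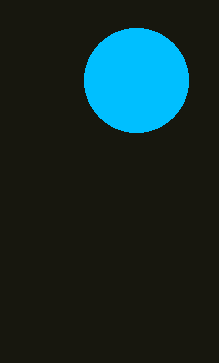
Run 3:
cx = 136
cy = 80
r = 52
fill = 'deepskyblue'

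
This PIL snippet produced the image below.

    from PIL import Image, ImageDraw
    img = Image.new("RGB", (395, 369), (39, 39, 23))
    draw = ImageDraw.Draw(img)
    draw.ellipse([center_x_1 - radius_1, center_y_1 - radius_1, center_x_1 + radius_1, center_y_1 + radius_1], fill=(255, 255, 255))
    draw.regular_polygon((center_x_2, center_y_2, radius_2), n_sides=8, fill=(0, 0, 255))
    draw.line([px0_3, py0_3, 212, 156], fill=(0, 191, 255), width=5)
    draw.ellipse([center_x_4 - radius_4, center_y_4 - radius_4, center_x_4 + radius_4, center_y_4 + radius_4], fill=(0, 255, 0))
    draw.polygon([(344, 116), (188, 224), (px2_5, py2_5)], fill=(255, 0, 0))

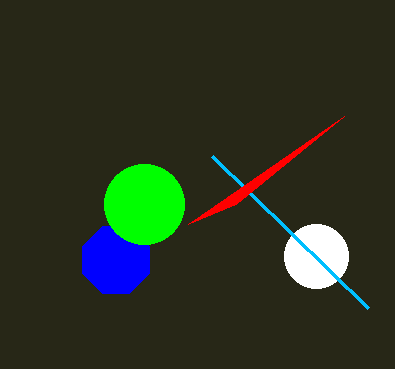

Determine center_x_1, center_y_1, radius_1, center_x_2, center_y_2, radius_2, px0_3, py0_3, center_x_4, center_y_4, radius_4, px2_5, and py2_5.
center_x_1 = 316
center_y_1 = 256
radius_1 = 32
center_x_2 = 116
center_y_2 = 260
radius_2 = 36
px0_3 = 368
py0_3 = 308
center_x_4 = 144
center_y_4 = 204
radius_4 = 40
px2_5 = 236
py2_5 = 204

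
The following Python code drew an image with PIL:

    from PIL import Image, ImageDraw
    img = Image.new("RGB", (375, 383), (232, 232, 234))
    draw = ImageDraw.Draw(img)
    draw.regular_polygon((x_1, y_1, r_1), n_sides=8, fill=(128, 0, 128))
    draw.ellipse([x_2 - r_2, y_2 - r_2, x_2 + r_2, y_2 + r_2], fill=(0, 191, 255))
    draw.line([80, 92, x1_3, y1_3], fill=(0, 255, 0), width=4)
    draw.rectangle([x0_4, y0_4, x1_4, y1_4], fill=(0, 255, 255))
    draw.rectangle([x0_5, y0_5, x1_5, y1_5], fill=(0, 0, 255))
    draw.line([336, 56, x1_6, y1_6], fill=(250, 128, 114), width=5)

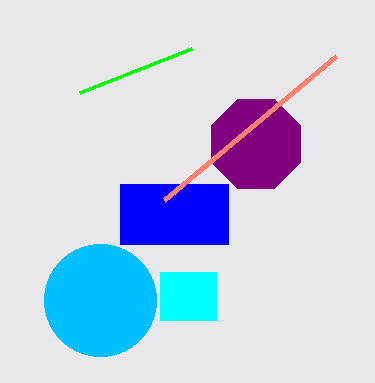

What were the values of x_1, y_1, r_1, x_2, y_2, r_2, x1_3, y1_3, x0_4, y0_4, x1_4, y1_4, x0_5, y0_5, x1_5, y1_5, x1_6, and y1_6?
x_1 = 256
y_1 = 144
r_1 = 48
x_2 = 100
y_2 = 300
r_2 = 56
x1_3 = 192
y1_3 = 48
x0_4 = 160
y0_4 = 272
x1_4 = 216
y1_4 = 320
x0_5 = 120
y0_5 = 184
x1_5 = 228
y1_5 = 244
x1_6 = 164
y1_6 = 200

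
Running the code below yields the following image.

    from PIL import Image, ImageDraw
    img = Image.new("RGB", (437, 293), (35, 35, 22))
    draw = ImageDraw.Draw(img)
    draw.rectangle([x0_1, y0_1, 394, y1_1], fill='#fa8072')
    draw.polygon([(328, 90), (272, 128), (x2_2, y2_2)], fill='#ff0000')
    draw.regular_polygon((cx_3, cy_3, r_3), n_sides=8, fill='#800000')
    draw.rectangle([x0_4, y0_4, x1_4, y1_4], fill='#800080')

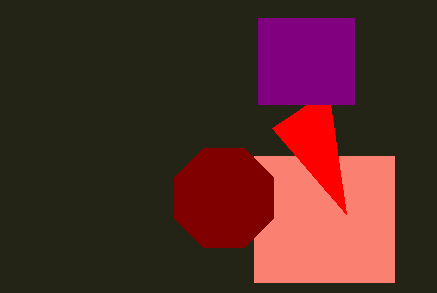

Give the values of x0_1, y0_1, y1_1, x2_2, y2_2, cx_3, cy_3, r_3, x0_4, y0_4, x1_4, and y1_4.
x0_1 = 254, y0_1 = 156, y1_1 = 282, x2_2 = 346, y2_2 = 214, cx_3 = 224, cy_3 = 198, r_3 = 54, x0_4 = 258, y0_4 = 18, x1_4 = 354, y1_4 = 104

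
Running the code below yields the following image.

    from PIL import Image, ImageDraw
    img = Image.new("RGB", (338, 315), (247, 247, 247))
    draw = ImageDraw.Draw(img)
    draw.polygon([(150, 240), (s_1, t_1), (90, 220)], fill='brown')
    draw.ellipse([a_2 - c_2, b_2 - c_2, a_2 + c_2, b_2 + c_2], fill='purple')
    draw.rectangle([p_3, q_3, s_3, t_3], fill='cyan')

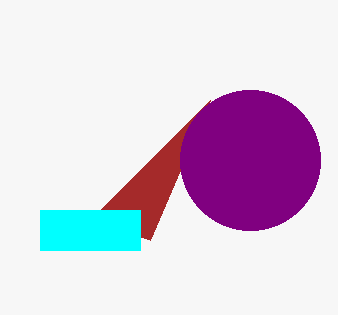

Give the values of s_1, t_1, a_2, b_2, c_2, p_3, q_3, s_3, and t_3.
s_1 = 210, t_1 = 100, a_2 = 250, b_2 = 160, c_2 = 70, p_3 = 40, q_3 = 210, s_3 = 140, t_3 = 250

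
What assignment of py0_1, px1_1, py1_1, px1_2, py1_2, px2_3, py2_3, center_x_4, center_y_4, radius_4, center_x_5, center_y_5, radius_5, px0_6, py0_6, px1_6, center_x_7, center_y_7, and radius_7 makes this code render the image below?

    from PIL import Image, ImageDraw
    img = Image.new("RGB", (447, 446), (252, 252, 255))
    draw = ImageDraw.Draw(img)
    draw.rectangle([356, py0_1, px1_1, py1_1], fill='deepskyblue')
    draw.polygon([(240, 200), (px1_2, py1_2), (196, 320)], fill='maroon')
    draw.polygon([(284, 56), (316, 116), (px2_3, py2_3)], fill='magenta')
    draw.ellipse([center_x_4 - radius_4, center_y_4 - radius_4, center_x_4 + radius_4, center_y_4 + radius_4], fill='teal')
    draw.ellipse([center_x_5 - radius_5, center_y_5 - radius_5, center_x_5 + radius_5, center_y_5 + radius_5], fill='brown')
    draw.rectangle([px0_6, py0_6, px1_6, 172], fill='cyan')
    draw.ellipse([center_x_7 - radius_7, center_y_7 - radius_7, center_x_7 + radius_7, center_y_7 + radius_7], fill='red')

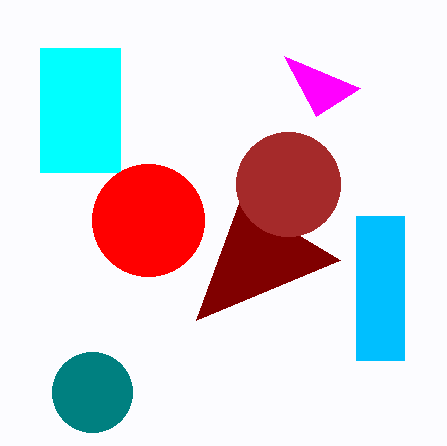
py0_1 = 216
px1_1 = 404
py1_1 = 360
px1_2 = 340
py1_2 = 260
px2_3 = 360
py2_3 = 88
center_x_4 = 92
center_y_4 = 392
radius_4 = 40
center_x_5 = 288
center_y_5 = 184
radius_5 = 52
px0_6 = 40
py0_6 = 48
px1_6 = 120
center_x_7 = 148
center_y_7 = 220
radius_7 = 56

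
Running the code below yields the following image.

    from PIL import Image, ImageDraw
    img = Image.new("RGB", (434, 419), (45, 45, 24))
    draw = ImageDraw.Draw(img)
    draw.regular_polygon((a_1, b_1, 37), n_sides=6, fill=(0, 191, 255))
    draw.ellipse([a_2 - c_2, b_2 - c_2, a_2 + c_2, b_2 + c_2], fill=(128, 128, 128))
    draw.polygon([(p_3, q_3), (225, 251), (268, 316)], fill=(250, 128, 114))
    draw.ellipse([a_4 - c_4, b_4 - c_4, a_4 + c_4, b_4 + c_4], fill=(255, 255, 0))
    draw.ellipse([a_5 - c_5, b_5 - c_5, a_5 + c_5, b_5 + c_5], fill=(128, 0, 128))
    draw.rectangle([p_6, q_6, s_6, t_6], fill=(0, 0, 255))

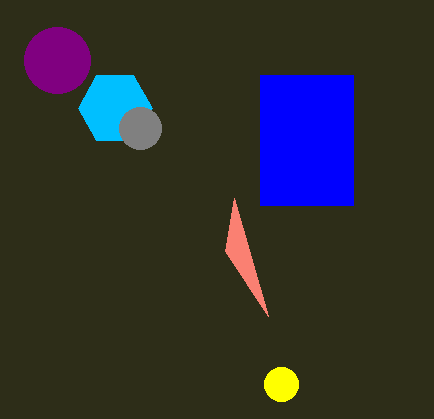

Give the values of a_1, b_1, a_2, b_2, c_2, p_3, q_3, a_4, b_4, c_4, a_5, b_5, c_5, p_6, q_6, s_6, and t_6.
a_1 = 115
b_1 = 108
a_2 = 140
b_2 = 128
c_2 = 21
p_3 = 234
q_3 = 198
a_4 = 281
b_4 = 384
c_4 = 17
a_5 = 57
b_5 = 60
c_5 = 33
p_6 = 260
q_6 = 75
s_6 = 353
t_6 = 205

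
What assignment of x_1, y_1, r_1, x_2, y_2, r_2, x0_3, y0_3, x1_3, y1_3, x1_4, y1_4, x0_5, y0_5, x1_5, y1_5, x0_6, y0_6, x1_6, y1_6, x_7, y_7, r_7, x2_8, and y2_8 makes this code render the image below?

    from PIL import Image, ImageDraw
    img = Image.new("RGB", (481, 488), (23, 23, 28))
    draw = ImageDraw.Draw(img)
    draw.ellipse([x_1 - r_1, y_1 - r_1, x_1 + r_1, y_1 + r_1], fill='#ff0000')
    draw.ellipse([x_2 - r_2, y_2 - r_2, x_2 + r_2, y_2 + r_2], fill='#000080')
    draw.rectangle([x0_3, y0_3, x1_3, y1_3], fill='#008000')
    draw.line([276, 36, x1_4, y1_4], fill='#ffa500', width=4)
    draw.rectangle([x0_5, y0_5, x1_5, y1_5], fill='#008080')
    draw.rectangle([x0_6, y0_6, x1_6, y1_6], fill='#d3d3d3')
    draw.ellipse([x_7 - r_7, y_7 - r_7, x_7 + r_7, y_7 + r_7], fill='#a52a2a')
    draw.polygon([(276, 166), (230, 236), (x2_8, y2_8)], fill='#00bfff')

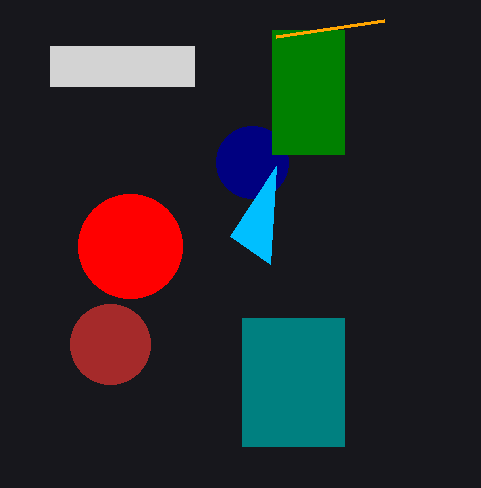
x_1 = 130; y_1 = 246; r_1 = 52; x_2 = 252; y_2 = 162; r_2 = 36; x0_3 = 272; y0_3 = 30; x1_3 = 344; y1_3 = 154; x1_4 = 384; y1_4 = 20; x0_5 = 242; y0_5 = 318; x1_5 = 344; y1_5 = 446; x0_6 = 50; y0_6 = 46; x1_6 = 194; y1_6 = 86; x_7 = 110; y_7 = 344; r_7 = 40; x2_8 = 270; y2_8 = 264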